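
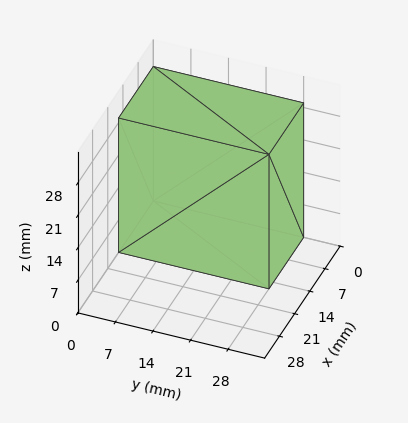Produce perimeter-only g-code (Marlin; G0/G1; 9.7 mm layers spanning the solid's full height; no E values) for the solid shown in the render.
Reading the render: the shape is a rectangular box, roughly 16 × 28 mm footprint and 29 mm tall (dimensions read to the nearest mm from the axis ticks). For the g-code, the solid's height is divided into equal slices at the stated Δz and each level perimeter traced with G1 moves after a G0 lift.

; perimeter-only toolpath
G21 ; units = mm
G90 ; absolute positioning
G28 ; home
; layer 1
G0 Z9.7
G0 X0.0 Y0.0
G1 X16.0 Y0.0
G1 X16.0 Y28.0
G1 X0.0 Y28.0
G1 X0.0 Y0.0
; layer 2
G0 Z19.3
G0 X0.0 Y0.0
G1 X16.0 Y0.0
G1 X16.0 Y28.0
G1 X0.0 Y28.0
G1 X0.0 Y0.0
; layer 3
G0 Z29.0
G0 X0.0 Y0.0
G1 X16.0 Y0.0
G1 X16.0 Y28.0
G1 X0.0 Y28.0
G1 X0.0 Y0.0
M2 ; end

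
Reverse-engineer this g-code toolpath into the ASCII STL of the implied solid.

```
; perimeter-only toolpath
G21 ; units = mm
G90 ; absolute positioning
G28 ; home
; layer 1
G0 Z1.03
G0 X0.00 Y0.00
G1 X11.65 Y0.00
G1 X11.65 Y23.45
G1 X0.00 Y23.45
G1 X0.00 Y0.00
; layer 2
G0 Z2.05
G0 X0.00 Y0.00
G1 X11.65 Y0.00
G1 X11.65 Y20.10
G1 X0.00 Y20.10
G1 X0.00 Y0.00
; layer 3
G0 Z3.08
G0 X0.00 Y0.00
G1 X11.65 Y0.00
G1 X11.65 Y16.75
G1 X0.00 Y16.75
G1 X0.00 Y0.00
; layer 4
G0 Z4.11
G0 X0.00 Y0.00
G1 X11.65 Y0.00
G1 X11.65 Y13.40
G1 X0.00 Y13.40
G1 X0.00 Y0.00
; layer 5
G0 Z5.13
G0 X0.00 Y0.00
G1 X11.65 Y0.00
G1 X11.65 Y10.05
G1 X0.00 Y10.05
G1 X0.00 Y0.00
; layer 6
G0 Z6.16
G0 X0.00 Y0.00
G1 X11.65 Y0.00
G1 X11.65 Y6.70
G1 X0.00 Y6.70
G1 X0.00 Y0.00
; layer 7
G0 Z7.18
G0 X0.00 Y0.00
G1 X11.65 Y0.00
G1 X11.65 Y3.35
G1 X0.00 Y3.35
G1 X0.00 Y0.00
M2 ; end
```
solid part
  facet normal 0.0000 0.0000 -1.0000
    outer loop
      vertex 11.65 26.80 0.00
      vertex 11.65 0.00 0.00
      vertex 0.00 0.00 0.00
    endloop
  endfacet
  facet normal 0.0000 0.0000 -1.0000
    outer loop
      vertex 0.00 26.80 0.00
      vertex 11.65 26.80 0.00
      vertex 0.00 0.00 0.00
    endloop
  endfacet
  facet normal 0.0000 -1.0000 0.0000
    outer loop
      vertex 0.00 0.00 0.00
      vertex 11.65 0.00 0.00
      vertex 11.65 0.00 8.21
    endloop
  endfacet
  facet normal 0.0000 -1.0000 0.0000
    outer loop
      vertex 0.00 0.00 0.00
      vertex 11.65 0.00 8.21
      vertex 0.00 0.00 8.21
    endloop
  endfacet
  facet normal 0.0000 0.2929 0.9561
    outer loop
      vertex 0.00 0.00 8.21
      vertex 11.65 0.00 8.21
      vertex 11.65 26.80 0.00
    endloop
  endfacet
  facet normal 0.0000 0.2929 0.9561
    outer loop
      vertex 0.00 0.00 8.21
      vertex 11.65 26.80 0.00
      vertex 0.00 26.80 0.00
    endloop
  endfacet
  facet normal -1.0000 0.0000 0.0000
    outer loop
      vertex 0.00 0.00 8.21
      vertex 0.00 26.80 0.00
      vertex 0.00 0.00 0.00
    endloop
  endfacet
  facet normal 1.0000 0.0000 0.0000
    outer loop
      vertex 11.65 0.00 0.00
      vertex 11.65 26.80 0.00
      vertex 11.65 0.00 8.21
    endloop
  endfacet
endsolid part

The G0 Z moves step by Δz≈1.03 mm. The G1 loops shrink linearly with z, so the solid tapers from its base footprint up to z≈8.21. Closing with a flat bottom cap and the tapered top and triangulating gives 8 facets — a wedge (ramp): 11.7 × 26.8 mm base, rising to 8.21 mm along the y=0 edge and sloping linearly to z=0 at y=26.8.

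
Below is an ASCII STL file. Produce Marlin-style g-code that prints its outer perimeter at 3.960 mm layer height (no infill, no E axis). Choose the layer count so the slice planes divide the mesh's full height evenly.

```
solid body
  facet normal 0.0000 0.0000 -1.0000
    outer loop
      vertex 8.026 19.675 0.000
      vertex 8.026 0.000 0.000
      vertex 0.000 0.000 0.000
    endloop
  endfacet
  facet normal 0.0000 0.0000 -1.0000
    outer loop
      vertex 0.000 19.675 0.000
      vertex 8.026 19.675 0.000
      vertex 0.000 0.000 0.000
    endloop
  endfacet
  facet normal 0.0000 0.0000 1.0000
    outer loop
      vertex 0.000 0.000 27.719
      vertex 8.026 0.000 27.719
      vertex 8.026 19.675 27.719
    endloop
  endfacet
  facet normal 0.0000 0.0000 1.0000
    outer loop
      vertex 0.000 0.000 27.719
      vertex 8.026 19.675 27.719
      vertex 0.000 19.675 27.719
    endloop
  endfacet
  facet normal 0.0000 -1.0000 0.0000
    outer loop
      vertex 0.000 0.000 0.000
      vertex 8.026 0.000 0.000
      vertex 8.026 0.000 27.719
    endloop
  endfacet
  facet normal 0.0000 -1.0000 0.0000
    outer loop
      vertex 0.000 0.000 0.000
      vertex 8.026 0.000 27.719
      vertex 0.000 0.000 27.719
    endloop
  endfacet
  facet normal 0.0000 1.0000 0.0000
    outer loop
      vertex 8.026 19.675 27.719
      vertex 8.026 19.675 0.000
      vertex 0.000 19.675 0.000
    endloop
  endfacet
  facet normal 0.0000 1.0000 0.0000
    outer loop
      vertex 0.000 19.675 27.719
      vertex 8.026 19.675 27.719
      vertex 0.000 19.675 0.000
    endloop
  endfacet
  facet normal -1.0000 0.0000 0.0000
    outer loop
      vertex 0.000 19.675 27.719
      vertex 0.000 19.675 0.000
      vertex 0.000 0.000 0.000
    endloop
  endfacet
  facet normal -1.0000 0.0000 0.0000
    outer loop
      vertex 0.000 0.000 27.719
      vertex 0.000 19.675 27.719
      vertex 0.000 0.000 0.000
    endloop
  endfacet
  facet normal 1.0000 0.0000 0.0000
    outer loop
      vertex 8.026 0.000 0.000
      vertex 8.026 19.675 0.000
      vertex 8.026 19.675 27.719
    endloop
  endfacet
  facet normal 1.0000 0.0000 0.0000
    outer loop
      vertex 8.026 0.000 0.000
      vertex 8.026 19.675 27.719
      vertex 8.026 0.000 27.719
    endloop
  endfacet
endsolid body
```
; perimeter-only toolpath
G21 ; units = mm
G90 ; absolute positioning
G28 ; home
; layer 1
G0 Z3.960
G0 X0.000 Y0.000
G1 X8.026 Y0.000
G1 X8.026 Y19.675
G1 X0.000 Y19.675
G1 X0.000 Y0.000
; layer 2
G0 Z7.920
G0 X0.000 Y0.000
G1 X8.026 Y0.000
G1 X8.026 Y19.675
G1 X0.000 Y19.675
G1 X0.000 Y0.000
; layer 3
G0 Z11.880
G0 X0.000 Y0.000
G1 X8.026 Y0.000
G1 X8.026 Y19.675
G1 X0.000 Y19.675
G1 X0.000 Y0.000
; layer 4
G0 Z15.839
G0 X0.000 Y0.000
G1 X8.026 Y0.000
G1 X8.026 Y19.675
G1 X0.000 Y19.675
G1 X0.000 Y0.000
; layer 5
G0 Z19.799
G0 X0.000 Y0.000
G1 X8.026 Y0.000
G1 X8.026 Y19.675
G1 X0.000 Y19.675
G1 X0.000 Y0.000
; layer 6
G0 Z23.759
G0 X0.000 Y0.000
G1 X8.026 Y0.000
G1 X8.026 Y19.675
G1 X0.000 Y19.675
G1 X0.000 Y0.000
; layer 7
G0 Z27.719
G0 X0.000 Y0.000
G1 X8.026 Y0.000
G1 X8.026 Y19.675
G1 X0.000 Y19.675
G1 X0.000 Y0.000
M2 ; end

The solid is a rectangular box, roughly 8.03 × 19.7 mm footprint and 27.7 mm tall. Slicing at Δz = 3.960 mm — 7 equal slices spanning the solid's height, so layer i sits at z = i·h/7 — gives 7 non-empty perimeters. Each is a 4-segment closed polygon; G0 lifts to the layer z and rapids to the start vertex, then G1 traces the edges.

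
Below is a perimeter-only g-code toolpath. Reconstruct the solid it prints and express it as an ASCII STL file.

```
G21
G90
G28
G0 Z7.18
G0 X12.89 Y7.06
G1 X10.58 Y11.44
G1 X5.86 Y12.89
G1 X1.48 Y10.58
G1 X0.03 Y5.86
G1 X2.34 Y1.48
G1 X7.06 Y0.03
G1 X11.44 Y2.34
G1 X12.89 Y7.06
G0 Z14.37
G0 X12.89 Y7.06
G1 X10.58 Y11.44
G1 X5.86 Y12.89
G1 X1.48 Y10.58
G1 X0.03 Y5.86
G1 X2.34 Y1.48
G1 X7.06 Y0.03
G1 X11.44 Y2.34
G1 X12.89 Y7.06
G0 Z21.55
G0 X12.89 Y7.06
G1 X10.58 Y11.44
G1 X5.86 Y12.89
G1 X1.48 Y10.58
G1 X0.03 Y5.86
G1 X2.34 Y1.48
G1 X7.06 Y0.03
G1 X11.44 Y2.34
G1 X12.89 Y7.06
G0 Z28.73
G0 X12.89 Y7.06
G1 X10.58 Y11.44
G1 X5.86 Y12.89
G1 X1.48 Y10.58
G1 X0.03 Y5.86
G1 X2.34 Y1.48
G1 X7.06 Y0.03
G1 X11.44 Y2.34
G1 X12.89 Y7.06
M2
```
solid part
  facet normal 0.0000 0.0000 -1.0000
    outer loop
      vertex 5.86 12.89 0.00
      vertex 10.58 11.44 0.00
      vertex 12.89 7.06 0.00
    endloop
  endfacet
  facet normal 0.0000 0.0000 -1.0000
    outer loop
      vertex 1.48 10.58 0.00
      vertex 5.86 12.89 0.00
      vertex 12.89 7.06 0.00
    endloop
  endfacet
  facet normal 0.0000 0.0000 -1.0000
    outer loop
      vertex 0.03 5.86 0.00
      vertex 1.48 10.58 0.00
      vertex 12.89 7.06 0.00
    endloop
  endfacet
  facet normal 0.0000 0.0000 -1.0000
    outer loop
      vertex 2.34 1.48 0.00
      vertex 0.03 5.86 0.00
      vertex 12.89 7.06 0.00
    endloop
  endfacet
  facet normal 0.0000 0.0000 -1.0000
    outer loop
      vertex 7.06 0.03 0.00
      vertex 2.34 1.48 0.00
      vertex 12.89 7.06 0.00
    endloop
  endfacet
  facet normal 0.0000 0.0000 -1.0000
    outer loop
      vertex 11.44 2.34 0.00
      vertex 7.06 0.03 0.00
      vertex 12.89 7.06 0.00
    endloop
  endfacet
  facet normal 0.0000 0.0000 1.0000
    outer loop
      vertex 12.89 7.06 28.73
      vertex 10.58 11.44 28.73
      vertex 5.86 12.89 28.73
    endloop
  endfacet
  facet normal 0.0000 0.0000 1.0000
    outer loop
      vertex 12.89 7.06 28.73
      vertex 5.86 12.89 28.73
      vertex 1.48 10.58 28.73
    endloop
  endfacet
  facet normal 0.0000 0.0000 1.0000
    outer loop
      vertex 12.89 7.06 28.73
      vertex 1.48 10.58 28.73
      vertex 0.03 5.86 28.73
    endloop
  endfacet
  facet normal 0.0000 0.0000 1.0000
    outer loop
      vertex 12.89 7.06 28.73
      vertex 0.03 5.86 28.73
      vertex 2.34 1.48 28.73
    endloop
  endfacet
  facet normal 0.0000 0.0000 1.0000
    outer loop
      vertex 12.89 7.06 28.73
      vertex 2.34 1.48 28.73
      vertex 7.06 0.03 28.73
    endloop
  endfacet
  facet normal 0.0000 0.0000 1.0000
    outer loop
      vertex 12.89 7.06 28.73
      vertex 7.06 0.03 28.73
      vertex 11.44 2.34 28.73
    endloop
  endfacet
  facet normal 0.8845 0.4665 0.0000
    outer loop
      vertex 12.89 7.06 0.00
      vertex 10.58 11.44 0.00
      vertex 10.58 11.44 28.73
    endloop
  endfacet
  facet normal 0.8845 0.4665 0.0000
    outer loop
      vertex 12.89 7.06 0.00
      vertex 10.58 11.44 28.73
      vertex 12.89 7.06 28.73
    endloop
  endfacet
  facet normal 0.2937 0.9559 0.0000
    outer loop
      vertex 10.58 11.44 0.00
      vertex 5.86 12.89 0.00
      vertex 5.86 12.89 28.73
    endloop
  endfacet
  facet normal 0.2937 0.9559 0.0000
    outer loop
      vertex 10.58 11.44 0.00
      vertex 5.86 12.89 28.73
      vertex 10.58 11.44 28.73
    endloop
  endfacet
  facet normal -0.4665 0.8845 0.0000
    outer loop
      vertex 5.86 12.89 0.00
      vertex 1.48 10.58 0.00
      vertex 1.48 10.58 28.73
    endloop
  endfacet
  facet normal -0.4665 0.8845 0.0000
    outer loop
      vertex 5.86 12.89 0.00
      vertex 1.48 10.58 28.73
      vertex 5.86 12.89 28.73
    endloop
  endfacet
  facet normal -0.9559 0.2937 0.0000
    outer loop
      vertex 1.48 10.58 0.00
      vertex 0.03 5.86 0.00
      vertex 0.03 5.86 28.73
    endloop
  endfacet
  facet normal -0.9559 0.2937 0.0000
    outer loop
      vertex 1.48 10.58 0.00
      vertex 0.03 5.86 28.73
      vertex 1.48 10.58 28.73
    endloop
  endfacet
  facet normal -0.8845 -0.4665 0.0000
    outer loop
      vertex 0.03 5.86 0.00
      vertex 2.34 1.48 0.00
      vertex 2.34 1.48 28.73
    endloop
  endfacet
  facet normal -0.8845 -0.4665 0.0000
    outer loop
      vertex 0.03 5.86 0.00
      vertex 2.34 1.48 28.73
      vertex 0.03 5.86 28.73
    endloop
  endfacet
  facet normal -0.2937 -0.9559 0.0000
    outer loop
      vertex 2.34 1.48 0.00
      vertex 7.06 0.03 0.00
      vertex 7.06 0.03 28.73
    endloop
  endfacet
  facet normal -0.2937 -0.9559 0.0000
    outer loop
      vertex 2.34 1.48 0.00
      vertex 7.06 0.03 28.73
      vertex 2.34 1.48 28.73
    endloop
  endfacet
  facet normal 0.4665 -0.8845 0.0000
    outer loop
      vertex 7.06 0.03 0.00
      vertex 11.44 2.34 0.00
      vertex 11.44 2.34 28.73
    endloop
  endfacet
  facet normal 0.4665 -0.8845 0.0000
    outer loop
      vertex 7.06 0.03 0.00
      vertex 11.44 2.34 28.73
      vertex 7.06 0.03 28.73
    endloop
  endfacet
  facet normal 0.9559 -0.2937 0.0000
    outer loop
      vertex 11.44 2.34 0.00
      vertex 12.89 7.06 0.00
      vertex 12.89 7.06 28.73
    endloop
  endfacet
  facet normal 0.9559 -0.2937 0.0000
    outer loop
      vertex 11.44 2.34 0.00
      vertex 12.89 7.06 28.73
      vertex 11.44 2.34 28.73
    endloop
  endfacet
endsolid part

The G0 Z moves step by Δz≈7.18 mm. Every layer's G1 loop is the same polygon, so the solid is a straight extrusion of it from z=0 to z≈28.7. Closing with flat bottom and top caps and triangulating gives 28 facets — a regular 8-sided prism (a cylinder approximated with 8 flat sides), circumscribed radius ≈ 6.46 mm, height ≈ 28.7 mm.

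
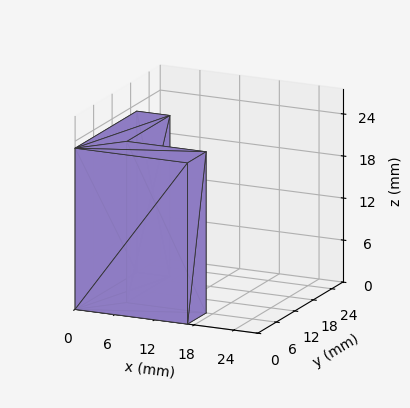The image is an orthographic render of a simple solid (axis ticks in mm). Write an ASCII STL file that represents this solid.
Reading the render: the shape is an L-shaped prism: outer 17 × 20 mm, arm thicknesses ≈ 6 mm (horizontal) and 5 mm (vertical), extruded 23 mm in z (dimensions read to the nearest mm from the axis ticks). For the STL, each face is triangulated and given an outward normal.

solid part
  facet normal 0.0000 0.0000 -1.0000
    outer loop
      vertex 17.000 6.000 0.000
      vertex 17.000 0.000 0.000
      vertex 0.000 0.000 0.000
    endloop
  endfacet
  facet normal 0.0000 0.0000 -1.0000
    outer loop
      vertex 5.000 6.000 0.000
      vertex 17.000 6.000 0.000
      vertex 0.000 0.000 0.000
    endloop
  endfacet
  facet normal 0.0000 0.0000 -1.0000
    outer loop
      vertex 5.000 20.000 0.000
      vertex 5.000 6.000 0.000
      vertex 0.000 0.000 0.000
    endloop
  endfacet
  facet normal 0.0000 0.0000 -1.0000
    outer loop
      vertex 0.000 20.000 0.000
      vertex 5.000 20.000 0.000
      vertex 0.000 0.000 0.000
    endloop
  endfacet
  facet normal 0.0000 0.0000 1.0000
    outer loop
      vertex 0.000 0.000 23.000
      vertex 17.000 0.000 23.000
      vertex 17.000 6.000 23.000
    endloop
  endfacet
  facet normal 0.0000 0.0000 1.0000
    outer loop
      vertex 0.000 0.000 23.000
      vertex 17.000 6.000 23.000
      vertex 5.000 6.000 23.000
    endloop
  endfacet
  facet normal 0.0000 0.0000 1.0000
    outer loop
      vertex 0.000 0.000 23.000
      vertex 5.000 6.000 23.000
      vertex 5.000 20.000 23.000
    endloop
  endfacet
  facet normal 0.0000 0.0000 1.0000
    outer loop
      vertex 0.000 0.000 23.000
      vertex 5.000 20.000 23.000
      vertex 0.000 20.000 23.000
    endloop
  endfacet
  facet normal 0.0000 -1.0000 0.0000
    outer loop
      vertex 0.000 0.000 0.000
      vertex 17.000 0.000 0.000
      vertex 17.000 0.000 23.000
    endloop
  endfacet
  facet normal 0.0000 -1.0000 0.0000
    outer loop
      vertex 0.000 0.000 0.000
      vertex 17.000 0.000 23.000
      vertex 0.000 0.000 23.000
    endloop
  endfacet
  facet normal 1.0000 0.0000 0.0000
    outer loop
      vertex 17.000 0.000 0.000
      vertex 17.000 6.000 0.000
      vertex 17.000 6.000 23.000
    endloop
  endfacet
  facet normal 1.0000 0.0000 0.0000
    outer loop
      vertex 17.000 0.000 0.000
      vertex 17.000 6.000 23.000
      vertex 17.000 0.000 23.000
    endloop
  endfacet
  facet normal 0.0000 1.0000 0.0000
    outer loop
      vertex 17.000 6.000 0.000
      vertex 5.000 6.000 0.000
      vertex 5.000 6.000 23.000
    endloop
  endfacet
  facet normal 0.0000 1.0000 0.0000
    outer loop
      vertex 17.000 6.000 0.000
      vertex 5.000 6.000 23.000
      vertex 17.000 6.000 23.000
    endloop
  endfacet
  facet normal 1.0000 0.0000 0.0000
    outer loop
      vertex 5.000 6.000 0.000
      vertex 5.000 20.000 0.000
      vertex 5.000 20.000 23.000
    endloop
  endfacet
  facet normal 1.0000 0.0000 0.0000
    outer loop
      vertex 5.000 6.000 0.000
      vertex 5.000 20.000 23.000
      vertex 5.000 6.000 23.000
    endloop
  endfacet
  facet normal 0.0000 1.0000 0.0000
    outer loop
      vertex 5.000 20.000 0.000
      vertex 0.000 20.000 0.000
      vertex 0.000 20.000 23.000
    endloop
  endfacet
  facet normal 0.0000 1.0000 0.0000
    outer loop
      vertex 5.000 20.000 0.000
      vertex 0.000 20.000 23.000
      vertex 5.000 20.000 23.000
    endloop
  endfacet
  facet normal -1.0000 0.0000 0.0000
    outer loop
      vertex 0.000 20.000 0.000
      vertex 0.000 0.000 0.000
      vertex 0.000 0.000 23.000
    endloop
  endfacet
  facet normal -1.0000 0.0000 0.0000
    outer loop
      vertex 0.000 20.000 0.000
      vertex 0.000 0.000 23.000
      vertex 0.000 20.000 23.000
    endloop
  endfacet
endsolid part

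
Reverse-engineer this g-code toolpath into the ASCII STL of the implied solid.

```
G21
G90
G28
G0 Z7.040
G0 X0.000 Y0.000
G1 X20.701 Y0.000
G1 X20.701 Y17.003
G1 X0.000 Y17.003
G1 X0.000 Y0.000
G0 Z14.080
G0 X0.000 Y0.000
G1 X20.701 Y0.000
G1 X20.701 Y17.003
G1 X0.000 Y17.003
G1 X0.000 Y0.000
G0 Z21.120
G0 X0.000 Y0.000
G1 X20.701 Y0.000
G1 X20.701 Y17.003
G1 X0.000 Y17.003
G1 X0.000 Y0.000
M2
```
solid part
  facet normal 0.0000 0.0000 -1.0000
    outer loop
      vertex 20.701 17.003 0.000
      vertex 20.701 0.000 0.000
      vertex 0.000 0.000 0.000
    endloop
  endfacet
  facet normal 0.0000 0.0000 -1.0000
    outer loop
      vertex 0.000 17.003 0.000
      vertex 20.701 17.003 0.000
      vertex 0.000 0.000 0.000
    endloop
  endfacet
  facet normal 0.0000 0.0000 1.0000
    outer loop
      vertex 0.000 0.000 21.120
      vertex 20.701 0.000 21.120
      vertex 20.701 17.003 21.120
    endloop
  endfacet
  facet normal 0.0000 0.0000 1.0000
    outer loop
      vertex 0.000 0.000 21.120
      vertex 20.701 17.003 21.120
      vertex 0.000 17.003 21.120
    endloop
  endfacet
  facet normal 0.0000 -1.0000 0.0000
    outer loop
      vertex 0.000 0.000 0.000
      vertex 20.701 0.000 0.000
      vertex 20.701 0.000 21.120
    endloop
  endfacet
  facet normal 0.0000 -1.0000 0.0000
    outer loop
      vertex 0.000 0.000 0.000
      vertex 20.701 0.000 21.120
      vertex 0.000 0.000 21.120
    endloop
  endfacet
  facet normal 0.0000 1.0000 0.0000
    outer loop
      vertex 20.701 17.003 21.120
      vertex 20.701 17.003 0.000
      vertex 0.000 17.003 0.000
    endloop
  endfacet
  facet normal 0.0000 1.0000 0.0000
    outer loop
      vertex 0.000 17.003 21.120
      vertex 20.701 17.003 21.120
      vertex 0.000 17.003 0.000
    endloop
  endfacet
  facet normal -1.0000 0.0000 0.0000
    outer loop
      vertex 0.000 17.003 21.120
      vertex 0.000 17.003 0.000
      vertex 0.000 0.000 0.000
    endloop
  endfacet
  facet normal -1.0000 0.0000 0.0000
    outer loop
      vertex 0.000 0.000 21.120
      vertex 0.000 17.003 21.120
      vertex 0.000 0.000 0.000
    endloop
  endfacet
  facet normal 1.0000 0.0000 0.0000
    outer loop
      vertex 20.701 0.000 0.000
      vertex 20.701 17.003 0.000
      vertex 20.701 17.003 21.120
    endloop
  endfacet
  facet normal 1.0000 0.0000 0.0000
    outer loop
      vertex 20.701 0.000 0.000
      vertex 20.701 17.003 21.120
      vertex 20.701 0.000 21.120
    endloop
  endfacet
endsolid part

The G0 Z moves step by Δz≈7.040 mm. Every layer's G1 loop is the same polygon, so the solid is a straight extrusion of it from z=0 to z≈21.1. Closing with flat bottom and top caps and triangulating gives 12 facets — a rectangular box, roughly 20.7 × 17 mm footprint and 21.1 mm tall.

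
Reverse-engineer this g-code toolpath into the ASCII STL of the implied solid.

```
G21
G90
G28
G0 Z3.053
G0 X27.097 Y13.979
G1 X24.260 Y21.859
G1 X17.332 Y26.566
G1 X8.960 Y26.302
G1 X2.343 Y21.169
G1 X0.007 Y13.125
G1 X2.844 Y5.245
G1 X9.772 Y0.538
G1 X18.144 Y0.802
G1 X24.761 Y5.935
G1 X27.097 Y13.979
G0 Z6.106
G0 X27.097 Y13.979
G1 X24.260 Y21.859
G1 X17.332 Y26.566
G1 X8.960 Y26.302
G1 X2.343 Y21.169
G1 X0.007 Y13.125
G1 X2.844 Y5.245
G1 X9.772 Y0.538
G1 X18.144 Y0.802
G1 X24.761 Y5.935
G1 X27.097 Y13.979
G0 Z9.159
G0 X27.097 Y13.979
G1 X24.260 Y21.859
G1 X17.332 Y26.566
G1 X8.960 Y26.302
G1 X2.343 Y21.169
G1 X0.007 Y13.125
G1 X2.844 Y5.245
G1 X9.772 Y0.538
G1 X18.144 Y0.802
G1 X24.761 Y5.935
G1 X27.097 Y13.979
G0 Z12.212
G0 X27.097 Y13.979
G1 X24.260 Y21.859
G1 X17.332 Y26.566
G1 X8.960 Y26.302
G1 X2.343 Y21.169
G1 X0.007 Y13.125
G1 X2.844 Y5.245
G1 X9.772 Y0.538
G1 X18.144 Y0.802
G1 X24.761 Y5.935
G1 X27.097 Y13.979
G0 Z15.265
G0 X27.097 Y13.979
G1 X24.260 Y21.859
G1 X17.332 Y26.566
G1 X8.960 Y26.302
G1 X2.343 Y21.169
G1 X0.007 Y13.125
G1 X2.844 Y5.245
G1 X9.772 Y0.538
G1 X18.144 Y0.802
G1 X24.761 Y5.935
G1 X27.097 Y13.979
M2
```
solid part
  facet normal 0.0000 0.0000 -1.0000
    outer loop
      vertex 17.332 26.566 0.000
      vertex 24.260 21.859 0.000
      vertex 27.097 13.979 0.000
    endloop
  endfacet
  facet normal 0.0000 0.0000 -1.0000
    outer loop
      vertex 8.960 26.302 0.000
      vertex 17.332 26.566 0.000
      vertex 27.097 13.979 0.000
    endloop
  endfacet
  facet normal 0.0000 0.0000 -1.0000
    outer loop
      vertex 2.343 21.169 0.000
      vertex 8.960 26.302 0.000
      vertex 27.097 13.979 0.000
    endloop
  endfacet
  facet normal 0.0000 0.0000 -1.0000
    outer loop
      vertex 0.007 13.125 0.000
      vertex 2.343 21.169 0.000
      vertex 27.097 13.979 0.000
    endloop
  endfacet
  facet normal 0.0000 0.0000 -1.0000
    outer loop
      vertex 2.844 5.245 0.000
      vertex 0.007 13.125 0.000
      vertex 27.097 13.979 0.000
    endloop
  endfacet
  facet normal 0.0000 0.0000 -1.0000
    outer loop
      vertex 9.772 0.538 0.000
      vertex 2.844 5.245 0.000
      vertex 27.097 13.979 0.000
    endloop
  endfacet
  facet normal 0.0000 0.0000 -1.0000
    outer loop
      vertex 18.144 0.802 0.000
      vertex 9.772 0.538 0.000
      vertex 27.097 13.979 0.000
    endloop
  endfacet
  facet normal 0.0000 0.0000 -1.0000
    outer loop
      vertex 24.761 5.935 0.000
      vertex 18.144 0.802 0.000
      vertex 27.097 13.979 0.000
    endloop
  endfacet
  facet normal 0.0000 0.0000 1.0000
    outer loop
      vertex 27.097 13.979 15.265
      vertex 24.260 21.859 15.265
      vertex 17.332 26.566 15.265
    endloop
  endfacet
  facet normal 0.0000 0.0000 1.0000
    outer loop
      vertex 27.097 13.979 15.265
      vertex 17.332 26.566 15.265
      vertex 8.960 26.302 15.265
    endloop
  endfacet
  facet normal 0.0000 0.0000 1.0000
    outer loop
      vertex 27.097 13.979 15.265
      vertex 8.960 26.302 15.265
      vertex 2.343 21.169 15.265
    endloop
  endfacet
  facet normal 0.0000 0.0000 1.0000
    outer loop
      vertex 27.097 13.979 15.265
      vertex 2.343 21.169 15.265
      vertex 0.007 13.125 15.265
    endloop
  endfacet
  facet normal 0.0000 0.0000 1.0000
    outer loop
      vertex 27.097 13.979 15.265
      vertex 0.007 13.125 15.265
      vertex 2.844 5.245 15.265
    endloop
  endfacet
  facet normal 0.0000 0.0000 1.0000
    outer loop
      vertex 27.097 13.979 15.265
      vertex 2.844 5.245 15.265
      vertex 9.772 0.538 15.265
    endloop
  endfacet
  facet normal 0.0000 0.0000 1.0000
    outer loop
      vertex 27.097 13.979 15.265
      vertex 9.772 0.538 15.265
      vertex 18.144 0.802 15.265
    endloop
  endfacet
  facet normal 0.0000 0.0000 1.0000
    outer loop
      vertex 27.097 13.979 15.265
      vertex 18.144 0.802 15.265
      vertex 24.761 5.935 15.265
    endloop
  endfacet
  facet normal 0.9409 0.3387 0.0000
    outer loop
      vertex 27.097 13.979 0.000
      vertex 24.260 21.859 0.000
      vertex 24.260 21.859 15.265
    endloop
  endfacet
  facet normal 0.9409 0.3387 0.0000
    outer loop
      vertex 27.097 13.979 0.000
      vertex 24.260 21.859 15.265
      vertex 27.097 13.979 15.265
    endloop
  endfacet
  facet normal 0.5620 0.8272 0.0000
    outer loop
      vertex 24.260 21.859 0.000
      vertex 17.332 26.566 0.000
      vertex 17.332 26.566 15.265
    endloop
  endfacet
  facet normal 0.5620 0.8272 0.0000
    outer loop
      vertex 24.260 21.859 0.000
      vertex 17.332 26.566 15.265
      vertex 24.260 21.859 15.265
    endloop
  endfacet
  facet normal -0.0315 0.9995 0.0000
    outer loop
      vertex 17.332 26.566 0.000
      vertex 8.960 26.302 0.000
      vertex 8.960 26.302 15.265
    endloop
  endfacet
  facet normal -0.0315 0.9995 0.0000
    outer loop
      vertex 17.332 26.566 0.000
      vertex 8.960 26.302 15.265
      vertex 17.332 26.566 15.265
    endloop
  endfacet
  facet normal -0.6129 0.7901 0.0000
    outer loop
      vertex 8.960 26.302 0.000
      vertex 2.343 21.169 0.000
      vertex 2.343 21.169 15.265
    endloop
  endfacet
  facet normal -0.6129 0.7901 0.0000
    outer loop
      vertex 8.960 26.302 0.000
      vertex 2.343 21.169 15.265
      vertex 8.960 26.302 15.265
    endloop
  endfacet
  facet normal -0.9603 0.2789 0.0000
    outer loop
      vertex 2.343 21.169 0.000
      vertex 0.007 13.125 0.000
      vertex 0.007 13.125 15.265
    endloop
  endfacet
  facet normal -0.9603 0.2789 0.0000
    outer loop
      vertex 2.343 21.169 0.000
      vertex 0.007 13.125 15.265
      vertex 2.343 21.169 15.265
    endloop
  endfacet
  facet normal -0.9409 -0.3387 0.0000
    outer loop
      vertex 0.007 13.125 0.000
      vertex 2.844 5.245 0.000
      vertex 2.844 5.245 15.265
    endloop
  endfacet
  facet normal -0.9409 -0.3387 0.0000
    outer loop
      vertex 0.007 13.125 0.000
      vertex 2.844 5.245 15.265
      vertex 0.007 13.125 15.265
    endloop
  endfacet
  facet normal -0.5620 -0.8272 0.0000
    outer loop
      vertex 2.844 5.245 0.000
      vertex 9.772 0.538 0.000
      vertex 9.772 0.538 15.265
    endloop
  endfacet
  facet normal -0.5620 -0.8272 0.0000
    outer loop
      vertex 2.844 5.245 0.000
      vertex 9.772 0.538 15.265
      vertex 2.844 5.245 15.265
    endloop
  endfacet
  facet normal 0.0315 -0.9995 0.0000
    outer loop
      vertex 9.772 0.538 0.000
      vertex 18.144 0.802 0.000
      vertex 18.144 0.802 15.265
    endloop
  endfacet
  facet normal 0.0315 -0.9995 0.0000
    outer loop
      vertex 9.772 0.538 0.000
      vertex 18.144 0.802 15.265
      vertex 9.772 0.538 15.265
    endloop
  endfacet
  facet normal 0.6129 -0.7901 0.0000
    outer loop
      vertex 18.144 0.802 0.000
      vertex 24.761 5.935 0.000
      vertex 24.761 5.935 15.265
    endloop
  endfacet
  facet normal 0.6129 -0.7901 0.0000
    outer loop
      vertex 18.144 0.802 0.000
      vertex 24.761 5.935 15.265
      vertex 18.144 0.802 15.265
    endloop
  endfacet
  facet normal 0.9603 -0.2789 0.0000
    outer loop
      vertex 24.761 5.935 0.000
      vertex 27.097 13.979 0.000
      vertex 27.097 13.979 15.265
    endloop
  endfacet
  facet normal 0.9603 -0.2789 0.0000
    outer loop
      vertex 24.761 5.935 0.000
      vertex 27.097 13.979 15.265
      vertex 24.761 5.935 15.265
    endloop
  endfacet
endsolid part

The G0 Z moves step by Δz≈3.053 mm. Every layer's G1 loop is the same polygon, so the solid is a straight extrusion of it from z=0 to z≈15.3. Closing with flat bottom and top caps and triangulating gives 36 facets — a regular 10-sided prism (a cylinder approximated with 10 flat sides), circumscribed radius ≈ 13.6 mm, height ≈ 15.3 mm.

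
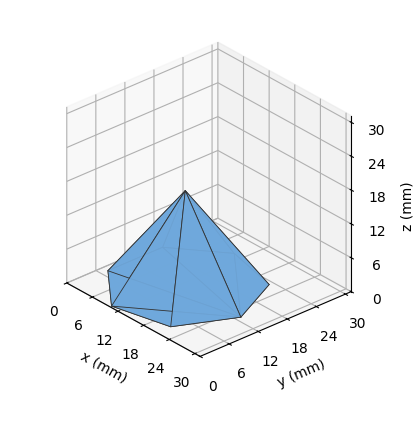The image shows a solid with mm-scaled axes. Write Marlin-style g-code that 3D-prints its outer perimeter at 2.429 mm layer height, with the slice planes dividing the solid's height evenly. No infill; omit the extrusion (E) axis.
Reading the render: the shape is a regular 7-sided pyramid, base circumscribed radius ≈ 13 mm, apex at z ≈ 17 mm (dimensions read to the nearest mm from the axis ticks). For the g-code, the solid's height is divided into equal slices at the stated Δz and each level perimeter traced with G1 moves after a G0 lift.

; perimeter-only toolpath
G21 ; units = mm
G90 ; absolute positioning
G28 ; home
; layer 1
G0 Z2.429
G0 X24.143 Y13.000
G1 X19.947 Y21.712
G1 X10.520 Y23.863
G1 X2.960 Y17.834
G1 X2.960 Y8.166
G1 X10.520 Y2.137
G1 X19.947 Y4.288
G1 X24.143 Y13.000
; layer 2
G0 Z4.857
G0 X22.286 Y13.000
G1 X18.789 Y20.260
G1 X10.934 Y22.053
G1 X4.634 Y17.029
G1 X4.634 Y8.971
G1 X10.934 Y3.947
G1 X18.789 Y5.740
G1 X22.286 Y13.000
; layer 3
G0 Z7.286
G0 X20.429 Y13.000
G1 X17.631 Y18.808
G1 X11.347 Y20.242
G1 X6.307 Y16.223
G1 X6.307 Y9.777
G1 X11.347 Y5.758
G1 X17.631 Y7.192
G1 X20.429 Y13.000
; layer 4
G0 Z9.714
G0 X18.571 Y13.000
G1 X16.474 Y17.356
G1 X11.760 Y18.432
G1 X7.980 Y15.417
G1 X7.980 Y10.583
G1 X11.760 Y7.568
G1 X16.474 Y8.644
G1 X18.571 Y13.000
; layer 5
G0 Z12.143
G0 X16.714 Y13.000
G1 X15.316 Y15.904
G1 X12.173 Y16.621
G1 X9.653 Y14.611
G1 X9.653 Y11.389
G1 X12.173 Y9.379
G1 X15.316 Y10.096
G1 X16.714 Y13.000
; layer 6
G0 Z14.571
G0 X14.857 Y13.000
G1 X14.158 Y14.452
G1 X12.587 Y14.811
G1 X11.327 Y13.806
G1 X11.327 Y12.194
G1 X12.587 Y11.189
G1 X14.158 Y11.548
G1 X14.857 Y13.000
M2 ; end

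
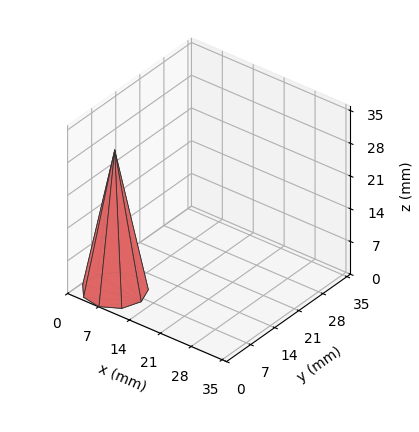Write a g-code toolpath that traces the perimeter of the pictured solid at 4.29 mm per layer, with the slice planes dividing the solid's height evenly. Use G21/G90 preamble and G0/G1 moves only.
Reading the render: the shape is a regular 9-sided pyramid, base circumscribed radius ≈ 6 mm, apex at z ≈ 30 mm (dimensions read to the nearest mm from the axis ticks). For the g-code, the solid's height is divided into equal slices at the stated Δz and each level perimeter traced with G1 moves after a G0 lift.

; perimeter-only toolpath
G21 ; units = mm
G90 ; absolute positioning
G28 ; home
; layer 1
G0 Z4.29
G0 X11.14 Y6.00
G1 X9.94 Y9.31
G1 X6.89 Y11.07
G1 X3.43 Y10.46
G1 X1.17 Y7.76
G1 X1.17 Y4.24
G1 X3.43 Y1.54
G1 X6.89 Y0.93
G1 X9.94 Y2.69
G1 X11.14 Y6.00
; layer 2
G0 Z8.57
G0 X10.29 Y6.00
G1 X9.29 Y8.76
G1 X6.74 Y10.22
G1 X3.86 Y9.71
G1 X1.97 Y7.46
G1 X1.97 Y4.54
G1 X3.86 Y2.29
G1 X6.74 Y1.78
G1 X9.29 Y3.24
G1 X10.29 Y6.00
; layer 3
G0 Z12.86
G0 X9.43 Y6.00
G1 X8.63 Y8.21
G1 X6.59 Y9.38
G1 X4.29 Y8.97
G1 X2.78 Y7.17
G1 X2.78 Y4.83
G1 X4.29 Y3.03
G1 X6.59 Y2.62
G1 X8.63 Y3.79
G1 X9.43 Y6.00
; layer 4
G0 Z17.14
G0 X8.57 Y6.00
G1 X7.97 Y7.65
G1 X6.45 Y8.53
G1 X4.71 Y8.23
G1 X3.58 Y6.88
G1 X3.58 Y5.12
G1 X4.71 Y3.77
G1 X6.45 Y3.47
G1 X7.97 Y4.35
G1 X8.57 Y6.00
; layer 5
G0 Z21.43
G0 X7.71 Y6.00
G1 X7.31 Y7.10
G1 X6.30 Y7.69
G1 X5.14 Y7.49
G1 X4.39 Y6.59
G1 X4.39 Y5.41
G1 X5.14 Y4.51
G1 X6.30 Y4.31
G1 X7.31 Y4.90
G1 X7.71 Y6.00
; layer 6
G0 Z25.71
G0 X6.86 Y6.00
G1 X6.66 Y6.55
G1 X6.15 Y6.84
G1 X5.57 Y6.74
G1 X5.19 Y6.29
G1 X5.19 Y5.71
G1 X5.57 Y5.26
G1 X6.15 Y5.16
G1 X6.66 Y5.45
G1 X6.86 Y6.00
M2 ; end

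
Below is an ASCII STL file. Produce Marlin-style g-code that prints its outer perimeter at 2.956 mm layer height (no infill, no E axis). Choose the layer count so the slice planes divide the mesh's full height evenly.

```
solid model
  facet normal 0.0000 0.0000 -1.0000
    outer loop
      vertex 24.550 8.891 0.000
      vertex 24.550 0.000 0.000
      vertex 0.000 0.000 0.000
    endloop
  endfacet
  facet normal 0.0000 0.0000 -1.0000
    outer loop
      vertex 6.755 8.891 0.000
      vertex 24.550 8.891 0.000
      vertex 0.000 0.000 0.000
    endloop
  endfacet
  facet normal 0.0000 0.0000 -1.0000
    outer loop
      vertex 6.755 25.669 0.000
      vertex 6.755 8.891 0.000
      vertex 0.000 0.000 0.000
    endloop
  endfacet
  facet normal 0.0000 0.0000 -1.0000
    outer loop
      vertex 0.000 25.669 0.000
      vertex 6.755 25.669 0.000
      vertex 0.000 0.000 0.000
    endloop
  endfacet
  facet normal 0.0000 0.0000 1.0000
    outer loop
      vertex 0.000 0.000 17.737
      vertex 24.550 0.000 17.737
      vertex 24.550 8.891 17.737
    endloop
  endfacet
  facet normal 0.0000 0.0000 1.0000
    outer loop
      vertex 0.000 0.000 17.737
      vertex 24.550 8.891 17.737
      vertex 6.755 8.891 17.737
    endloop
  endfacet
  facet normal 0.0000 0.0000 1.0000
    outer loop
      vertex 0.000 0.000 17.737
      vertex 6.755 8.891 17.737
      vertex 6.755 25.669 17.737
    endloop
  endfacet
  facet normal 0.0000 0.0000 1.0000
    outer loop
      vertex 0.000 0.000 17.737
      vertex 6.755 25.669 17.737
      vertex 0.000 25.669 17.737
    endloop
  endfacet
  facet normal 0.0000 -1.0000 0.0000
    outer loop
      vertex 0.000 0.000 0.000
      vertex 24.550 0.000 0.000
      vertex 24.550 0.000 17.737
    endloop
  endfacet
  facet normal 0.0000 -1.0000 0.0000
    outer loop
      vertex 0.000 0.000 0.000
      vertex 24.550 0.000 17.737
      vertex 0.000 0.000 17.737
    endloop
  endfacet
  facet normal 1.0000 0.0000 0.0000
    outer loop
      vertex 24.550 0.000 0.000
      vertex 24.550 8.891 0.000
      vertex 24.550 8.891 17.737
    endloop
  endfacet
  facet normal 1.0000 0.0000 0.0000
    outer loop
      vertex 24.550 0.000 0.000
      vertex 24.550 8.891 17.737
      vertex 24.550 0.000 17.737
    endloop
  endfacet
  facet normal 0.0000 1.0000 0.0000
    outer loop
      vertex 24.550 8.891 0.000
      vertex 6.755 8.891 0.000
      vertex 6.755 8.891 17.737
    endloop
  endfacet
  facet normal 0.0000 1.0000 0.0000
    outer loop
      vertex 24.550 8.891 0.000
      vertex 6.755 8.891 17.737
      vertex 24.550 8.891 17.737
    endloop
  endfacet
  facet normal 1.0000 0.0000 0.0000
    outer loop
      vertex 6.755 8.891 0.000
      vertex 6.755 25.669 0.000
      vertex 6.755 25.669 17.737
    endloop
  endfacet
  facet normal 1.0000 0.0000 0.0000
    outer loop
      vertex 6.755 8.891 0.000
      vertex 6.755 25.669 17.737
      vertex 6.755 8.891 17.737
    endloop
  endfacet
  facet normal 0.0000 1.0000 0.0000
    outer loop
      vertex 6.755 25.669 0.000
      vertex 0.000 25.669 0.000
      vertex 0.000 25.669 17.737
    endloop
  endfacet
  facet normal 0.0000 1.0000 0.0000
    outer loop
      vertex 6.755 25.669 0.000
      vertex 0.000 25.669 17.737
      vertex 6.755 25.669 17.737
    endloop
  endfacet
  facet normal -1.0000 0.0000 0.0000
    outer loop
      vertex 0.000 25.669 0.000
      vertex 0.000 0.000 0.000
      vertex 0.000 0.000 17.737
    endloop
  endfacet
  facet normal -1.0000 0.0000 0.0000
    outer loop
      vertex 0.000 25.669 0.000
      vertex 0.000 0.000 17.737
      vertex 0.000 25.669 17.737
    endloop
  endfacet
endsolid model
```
; perimeter-only toolpath
G21 ; units = mm
G90 ; absolute positioning
G28 ; home
; layer 1
G0 Z2.956
G0 X0.000 Y0.000
G1 X24.550 Y0.000
G1 X24.550 Y8.891
G1 X6.755 Y8.891
G1 X6.755 Y25.669
G1 X0.000 Y25.669
G1 X0.000 Y0.000
; layer 2
G0 Z5.912
G0 X0.000 Y0.000
G1 X24.550 Y0.000
G1 X24.550 Y8.891
G1 X6.755 Y8.891
G1 X6.755 Y25.669
G1 X0.000 Y25.669
G1 X0.000 Y0.000
; layer 3
G0 Z8.868
G0 X0.000 Y0.000
G1 X24.550 Y0.000
G1 X24.550 Y8.891
G1 X6.755 Y8.891
G1 X6.755 Y25.669
G1 X0.000 Y25.669
G1 X0.000 Y0.000
; layer 4
G0 Z11.825
G0 X0.000 Y0.000
G1 X24.550 Y0.000
G1 X24.550 Y8.891
G1 X6.755 Y8.891
G1 X6.755 Y25.669
G1 X0.000 Y25.669
G1 X0.000 Y0.000
; layer 5
G0 Z14.781
G0 X0.000 Y0.000
G1 X24.550 Y0.000
G1 X24.550 Y8.891
G1 X6.755 Y8.891
G1 X6.755 Y25.669
G1 X0.000 Y25.669
G1 X0.000 Y0.000
; layer 6
G0 Z17.737
G0 X0.000 Y0.000
G1 X24.550 Y0.000
G1 X24.550 Y8.891
G1 X6.755 Y8.891
G1 X6.755 Y25.669
G1 X0.000 Y25.669
G1 X0.000 Y0.000
M2 ; end

The solid is an L-shaped prism: outer 24.6 × 25.7 mm, arm thicknesses ≈ 8.89 mm (horizontal) and 6.75 mm (vertical), extruded 17.7 mm in z. Slicing at Δz = 2.956 mm — 6 equal slices spanning the solid's height, so layer i sits at z = i·h/6 — gives 6 non-empty perimeters. Each is a 6-segment closed polygon; G0 lifts to the layer z and rapids to the start vertex, then G1 traces the edges.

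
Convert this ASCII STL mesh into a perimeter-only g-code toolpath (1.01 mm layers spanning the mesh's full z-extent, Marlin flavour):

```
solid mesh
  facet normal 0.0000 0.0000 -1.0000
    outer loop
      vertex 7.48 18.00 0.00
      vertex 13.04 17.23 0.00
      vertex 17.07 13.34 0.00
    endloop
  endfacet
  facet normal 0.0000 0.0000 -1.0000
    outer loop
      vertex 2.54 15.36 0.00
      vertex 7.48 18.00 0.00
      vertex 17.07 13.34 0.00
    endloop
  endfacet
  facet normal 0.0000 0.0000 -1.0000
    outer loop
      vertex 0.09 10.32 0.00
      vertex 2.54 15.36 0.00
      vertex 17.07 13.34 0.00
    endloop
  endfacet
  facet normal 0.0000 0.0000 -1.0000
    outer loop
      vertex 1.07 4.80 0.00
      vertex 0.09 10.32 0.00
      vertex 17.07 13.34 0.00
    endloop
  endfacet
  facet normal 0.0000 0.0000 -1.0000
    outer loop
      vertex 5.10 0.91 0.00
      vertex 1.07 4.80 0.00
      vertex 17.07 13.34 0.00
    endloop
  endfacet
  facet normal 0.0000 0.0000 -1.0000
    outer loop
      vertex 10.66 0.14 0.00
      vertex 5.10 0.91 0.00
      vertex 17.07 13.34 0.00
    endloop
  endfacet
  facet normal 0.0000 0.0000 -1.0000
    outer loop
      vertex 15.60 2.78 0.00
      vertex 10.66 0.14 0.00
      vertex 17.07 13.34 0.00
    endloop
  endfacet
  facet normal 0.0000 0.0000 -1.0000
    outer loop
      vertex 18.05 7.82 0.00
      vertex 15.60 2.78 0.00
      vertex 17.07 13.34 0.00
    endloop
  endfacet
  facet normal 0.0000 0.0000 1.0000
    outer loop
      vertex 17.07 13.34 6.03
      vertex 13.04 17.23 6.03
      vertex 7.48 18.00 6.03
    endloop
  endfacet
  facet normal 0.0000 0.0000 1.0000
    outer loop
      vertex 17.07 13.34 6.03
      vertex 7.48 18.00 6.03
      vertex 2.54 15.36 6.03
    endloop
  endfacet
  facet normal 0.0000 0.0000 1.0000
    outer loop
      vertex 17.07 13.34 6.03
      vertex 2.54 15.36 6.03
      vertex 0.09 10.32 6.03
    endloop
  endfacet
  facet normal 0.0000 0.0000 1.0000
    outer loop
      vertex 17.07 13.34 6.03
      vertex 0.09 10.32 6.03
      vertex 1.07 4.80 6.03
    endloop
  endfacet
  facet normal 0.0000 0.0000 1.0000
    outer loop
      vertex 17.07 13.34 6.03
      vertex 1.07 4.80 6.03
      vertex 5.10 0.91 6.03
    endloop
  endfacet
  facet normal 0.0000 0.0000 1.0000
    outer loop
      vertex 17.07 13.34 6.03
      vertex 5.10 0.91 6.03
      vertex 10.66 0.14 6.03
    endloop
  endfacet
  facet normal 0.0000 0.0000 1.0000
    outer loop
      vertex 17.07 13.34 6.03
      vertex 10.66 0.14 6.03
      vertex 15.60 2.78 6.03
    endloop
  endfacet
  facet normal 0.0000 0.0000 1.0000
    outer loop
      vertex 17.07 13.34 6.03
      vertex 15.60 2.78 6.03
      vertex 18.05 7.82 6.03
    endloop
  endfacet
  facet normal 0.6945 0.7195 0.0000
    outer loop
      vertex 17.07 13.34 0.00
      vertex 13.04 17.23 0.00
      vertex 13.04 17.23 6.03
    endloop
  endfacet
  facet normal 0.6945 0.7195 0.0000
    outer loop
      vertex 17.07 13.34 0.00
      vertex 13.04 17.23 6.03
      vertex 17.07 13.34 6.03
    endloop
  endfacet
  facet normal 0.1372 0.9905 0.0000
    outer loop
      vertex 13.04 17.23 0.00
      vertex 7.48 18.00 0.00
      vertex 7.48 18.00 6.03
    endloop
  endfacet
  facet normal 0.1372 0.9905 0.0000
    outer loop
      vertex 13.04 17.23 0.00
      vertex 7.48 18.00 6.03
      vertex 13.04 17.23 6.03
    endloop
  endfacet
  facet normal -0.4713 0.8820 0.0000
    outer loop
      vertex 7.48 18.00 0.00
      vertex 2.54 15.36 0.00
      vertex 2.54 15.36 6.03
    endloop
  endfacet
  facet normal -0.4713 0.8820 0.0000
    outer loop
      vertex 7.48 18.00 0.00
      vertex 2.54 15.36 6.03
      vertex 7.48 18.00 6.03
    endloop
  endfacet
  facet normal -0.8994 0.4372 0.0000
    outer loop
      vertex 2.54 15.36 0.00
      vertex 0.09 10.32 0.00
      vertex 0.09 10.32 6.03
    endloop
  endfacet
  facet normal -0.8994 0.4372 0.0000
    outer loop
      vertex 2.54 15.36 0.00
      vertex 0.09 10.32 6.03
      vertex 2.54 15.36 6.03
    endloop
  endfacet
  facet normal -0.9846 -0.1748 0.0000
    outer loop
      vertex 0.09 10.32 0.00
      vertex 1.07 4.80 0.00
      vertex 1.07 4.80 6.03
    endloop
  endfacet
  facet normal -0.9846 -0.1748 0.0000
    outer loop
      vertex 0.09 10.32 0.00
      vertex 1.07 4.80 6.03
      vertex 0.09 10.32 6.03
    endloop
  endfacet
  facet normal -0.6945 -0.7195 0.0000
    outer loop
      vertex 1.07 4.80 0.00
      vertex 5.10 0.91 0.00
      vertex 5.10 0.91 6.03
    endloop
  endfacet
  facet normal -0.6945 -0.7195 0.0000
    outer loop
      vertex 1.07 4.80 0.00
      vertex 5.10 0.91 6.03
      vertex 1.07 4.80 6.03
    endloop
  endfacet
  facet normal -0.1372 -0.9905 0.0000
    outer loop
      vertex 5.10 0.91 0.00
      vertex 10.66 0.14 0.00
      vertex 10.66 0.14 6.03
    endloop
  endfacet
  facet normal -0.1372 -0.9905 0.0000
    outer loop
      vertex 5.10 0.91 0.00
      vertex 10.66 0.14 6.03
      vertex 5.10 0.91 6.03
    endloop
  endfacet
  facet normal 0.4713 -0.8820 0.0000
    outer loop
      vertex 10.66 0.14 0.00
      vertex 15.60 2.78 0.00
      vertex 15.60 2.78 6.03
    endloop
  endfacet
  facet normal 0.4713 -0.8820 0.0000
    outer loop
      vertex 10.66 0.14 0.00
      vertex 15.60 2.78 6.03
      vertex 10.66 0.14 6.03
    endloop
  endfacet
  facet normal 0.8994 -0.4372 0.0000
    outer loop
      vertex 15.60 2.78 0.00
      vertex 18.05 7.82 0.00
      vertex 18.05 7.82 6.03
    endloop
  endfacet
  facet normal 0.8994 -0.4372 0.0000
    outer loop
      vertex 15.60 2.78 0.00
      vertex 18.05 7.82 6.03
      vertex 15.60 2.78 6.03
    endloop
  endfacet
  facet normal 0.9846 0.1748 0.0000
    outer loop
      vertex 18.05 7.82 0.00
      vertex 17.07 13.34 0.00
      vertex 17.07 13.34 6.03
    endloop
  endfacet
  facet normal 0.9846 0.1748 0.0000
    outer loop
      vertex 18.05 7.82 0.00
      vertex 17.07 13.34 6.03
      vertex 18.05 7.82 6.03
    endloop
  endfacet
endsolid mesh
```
; perimeter-only toolpath
G21 ; units = mm
G90 ; absolute positioning
G28 ; home
; layer 1
G0 Z1.01
G0 X17.07 Y13.34
G1 X13.04 Y17.23
G1 X7.48 Y18.00
G1 X2.54 Y15.36
G1 X0.09 Y10.32
G1 X1.07 Y4.80
G1 X5.10 Y0.91
G1 X10.66 Y0.14
G1 X15.60 Y2.78
G1 X18.05 Y7.82
G1 X17.07 Y13.34
; layer 2
G0 Z2.01
G0 X17.07 Y13.34
G1 X13.04 Y17.23
G1 X7.48 Y18.00
G1 X2.54 Y15.36
G1 X0.09 Y10.32
G1 X1.07 Y4.80
G1 X5.10 Y0.91
G1 X10.66 Y0.14
G1 X15.60 Y2.78
G1 X18.05 Y7.82
G1 X17.07 Y13.34
; layer 3
G0 Z3.02
G0 X17.07 Y13.34
G1 X13.04 Y17.23
G1 X7.48 Y18.00
G1 X2.54 Y15.36
G1 X0.09 Y10.32
G1 X1.07 Y4.80
G1 X5.10 Y0.91
G1 X10.66 Y0.14
G1 X15.60 Y2.78
G1 X18.05 Y7.82
G1 X17.07 Y13.34
; layer 4
G0 Z4.02
G0 X17.07 Y13.34
G1 X13.04 Y17.23
G1 X7.48 Y18.00
G1 X2.54 Y15.36
G1 X0.09 Y10.32
G1 X1.07 Y4.80
G1 X5.10 Y0.91
G1 X10.66 Y0.14
G1 X15.60 Y2.78
G1 X18.05 Y7.82
G1 X17.07 Y13.34
; layer 5
G0 Z5.03
G0 X17.07 Y13.34
G1 X13.04 Y17.23
G1 X7.48 Y18.00
G1 X2.54 Y15.36
G1 X0.09 Y10.32
G1 X1.07 Y4.80
G1 X5.10 Y0.91
G1 X10.66 Y0.14
G1 X15.60 Y2.78
G1 X18.05 Y7.82
G1 X17.07 Y13.34
; layer 6
G0 Z6.03
G0 X17.07 Y13.34
G1 X13.04 Y17.23
G1 X7.48 Y18.00
G1 X2.54 Y15.36
G1 X0.09 Y10.32
G1 X1.07 Y4.80
G1 X5.10 Y0.91
G1 X10.66 Y0.14
G1 X15.60 Y2.78
G1 X18.05 Y7.82
G1 X17.07 Y13.34
M2 ; end

The solid is a regular 10-sided prism (a cylinder approximated with 10 flat sides), circumscribed radius ≈ 9.07 mm, height ≈ 6.03 mm. Slicing at Δz = 1.01 mm — 6 equal slices spanning the solid's height, so layer i sits at z = i·h/6 — gives 6 non-empty perimeters. Each is a 10-segment closed polygon; G0 lifts to the layer z and rapids to the start vertex, then G1 traces the edges.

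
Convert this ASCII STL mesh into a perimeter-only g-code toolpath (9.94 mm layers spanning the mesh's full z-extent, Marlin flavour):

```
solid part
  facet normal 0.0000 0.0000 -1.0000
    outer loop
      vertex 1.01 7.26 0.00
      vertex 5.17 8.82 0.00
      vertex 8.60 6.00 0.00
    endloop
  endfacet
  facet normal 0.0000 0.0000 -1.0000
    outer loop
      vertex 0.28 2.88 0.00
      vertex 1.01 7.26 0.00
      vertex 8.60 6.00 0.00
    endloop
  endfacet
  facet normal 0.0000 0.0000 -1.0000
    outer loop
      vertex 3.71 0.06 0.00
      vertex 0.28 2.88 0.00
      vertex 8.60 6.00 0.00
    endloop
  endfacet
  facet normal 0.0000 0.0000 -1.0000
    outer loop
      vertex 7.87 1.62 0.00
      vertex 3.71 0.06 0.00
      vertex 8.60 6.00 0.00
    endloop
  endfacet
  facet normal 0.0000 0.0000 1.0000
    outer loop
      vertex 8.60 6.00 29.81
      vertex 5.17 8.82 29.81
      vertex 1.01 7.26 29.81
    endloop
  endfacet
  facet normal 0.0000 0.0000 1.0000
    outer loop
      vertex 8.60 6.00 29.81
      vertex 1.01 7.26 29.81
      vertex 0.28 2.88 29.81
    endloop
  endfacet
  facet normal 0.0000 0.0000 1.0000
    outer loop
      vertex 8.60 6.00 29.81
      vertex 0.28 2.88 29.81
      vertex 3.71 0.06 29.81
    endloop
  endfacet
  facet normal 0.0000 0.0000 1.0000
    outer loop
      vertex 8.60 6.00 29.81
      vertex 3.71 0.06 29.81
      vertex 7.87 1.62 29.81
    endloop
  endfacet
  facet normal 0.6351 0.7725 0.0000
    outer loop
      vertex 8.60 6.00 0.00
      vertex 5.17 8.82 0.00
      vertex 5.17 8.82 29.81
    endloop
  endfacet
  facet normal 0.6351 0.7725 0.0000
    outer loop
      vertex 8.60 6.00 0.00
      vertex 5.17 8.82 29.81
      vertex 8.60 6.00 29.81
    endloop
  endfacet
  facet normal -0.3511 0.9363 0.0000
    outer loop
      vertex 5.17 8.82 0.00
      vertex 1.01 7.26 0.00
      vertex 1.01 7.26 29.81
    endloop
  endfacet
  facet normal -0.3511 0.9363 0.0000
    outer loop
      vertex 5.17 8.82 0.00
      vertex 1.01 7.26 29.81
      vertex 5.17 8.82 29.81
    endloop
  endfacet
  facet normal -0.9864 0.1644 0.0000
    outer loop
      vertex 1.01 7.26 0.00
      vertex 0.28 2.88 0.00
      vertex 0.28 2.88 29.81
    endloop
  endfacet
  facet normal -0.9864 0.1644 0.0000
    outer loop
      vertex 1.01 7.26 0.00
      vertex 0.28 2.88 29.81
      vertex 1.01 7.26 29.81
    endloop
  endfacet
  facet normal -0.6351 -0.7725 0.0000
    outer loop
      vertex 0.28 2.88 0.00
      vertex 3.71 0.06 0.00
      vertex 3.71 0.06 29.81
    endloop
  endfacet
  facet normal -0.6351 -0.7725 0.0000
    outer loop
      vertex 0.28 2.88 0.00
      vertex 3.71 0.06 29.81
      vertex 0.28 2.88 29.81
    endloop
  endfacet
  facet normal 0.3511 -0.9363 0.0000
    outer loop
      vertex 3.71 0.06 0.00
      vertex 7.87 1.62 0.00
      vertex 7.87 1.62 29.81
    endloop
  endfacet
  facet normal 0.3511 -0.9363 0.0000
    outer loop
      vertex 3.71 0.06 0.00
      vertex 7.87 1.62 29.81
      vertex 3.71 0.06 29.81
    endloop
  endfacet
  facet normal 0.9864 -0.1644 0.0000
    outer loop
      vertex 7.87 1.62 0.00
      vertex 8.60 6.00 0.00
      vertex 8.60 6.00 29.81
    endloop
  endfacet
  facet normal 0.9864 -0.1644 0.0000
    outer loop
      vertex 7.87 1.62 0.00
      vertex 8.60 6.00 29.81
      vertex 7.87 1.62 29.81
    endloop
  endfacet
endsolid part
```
; perimeter-only toolpath
G21 ; units = mm
G90 ; absolute positioning
G28 ; home
; layer 1
G0 Z9.94
G0 X8.60 Y6.00
G1 X5.17 Y8.82
G1 X1.01 Y7.26
G1 X0.28 Y2.88
G1 X3.71 Y0.06
G1 X7.87 Y1.62
G1 X8.60 Y6.00
; layer 2
G0 Z19.87
G0 X8.60 Y6.00
G1 X5.17 Y8.82
G1 X1.01 Y7.26
G1 X0.28 Y2.88
G1 X3.71 Y0.06
G1 X7.87 Y1.62
G1 X8.60 Y6.00
; layer 3
G0 Z29.81
G0 X8.60 Y6.00
G1 X5.17 Y8.82
G1 X1.01 Y7.26
G1 X0.28 Y2.88
G1 X3.71 Y0.06
G1 X7.87 Y1.62
G1 X8.60 Y6.00
M2 ; end

The solid is a regular 6-sided prism (a cylinder approximated with 6 flat sides), circumscribed radius ≈ 4.44 mm, height ≈ 29.8 mm. Slicing at Δz = 9.94 mm — 3 equal slices spanning the solid's height, so layer i sits at z = i·h/3 — gives 3 non-empty perimeters. Each is a 6-segment closed polygon; G0 lifts to the layer z and rapids to the start vertex, then G1 traces the edges.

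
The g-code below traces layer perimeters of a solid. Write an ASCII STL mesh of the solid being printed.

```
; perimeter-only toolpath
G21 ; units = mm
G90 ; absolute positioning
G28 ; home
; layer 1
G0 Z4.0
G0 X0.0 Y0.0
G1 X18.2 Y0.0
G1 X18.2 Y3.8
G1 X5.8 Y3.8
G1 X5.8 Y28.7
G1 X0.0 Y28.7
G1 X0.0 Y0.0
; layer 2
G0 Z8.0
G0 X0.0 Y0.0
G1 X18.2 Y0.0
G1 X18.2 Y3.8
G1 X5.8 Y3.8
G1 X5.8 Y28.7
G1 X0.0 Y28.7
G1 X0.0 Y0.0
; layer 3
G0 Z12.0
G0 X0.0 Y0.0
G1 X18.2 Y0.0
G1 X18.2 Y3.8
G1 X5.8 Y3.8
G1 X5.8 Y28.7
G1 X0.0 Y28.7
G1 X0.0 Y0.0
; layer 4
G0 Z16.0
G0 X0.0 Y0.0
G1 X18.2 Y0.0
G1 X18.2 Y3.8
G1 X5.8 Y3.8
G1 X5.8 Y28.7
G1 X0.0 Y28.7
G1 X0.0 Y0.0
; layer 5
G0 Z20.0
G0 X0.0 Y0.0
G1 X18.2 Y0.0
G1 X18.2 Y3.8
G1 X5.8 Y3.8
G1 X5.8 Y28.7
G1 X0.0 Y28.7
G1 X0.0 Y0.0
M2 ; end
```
solid part
  facet normal 0.0000 0.0000 -1.0000
    outer loop
      vertex 18.2 3.8 0.0
      vertex 18.2 0.0 0.0
      vertex 0.0 0.0 0.0
    endloop
  endfacet
  facet normal 0.0000 0.0000 -1.0000
    outer loop
      vertex 5.8 3.8 0.0
      vertex 18.2 3.8 0.0
      vertex 0.0 0.0 0.0
    endloop
  endfacet
  facet normal 0.0000 0.0000 -1.0000
    outer loop
      vertex 5.8 28.7 0.0
      vertex 5.8 3.8 0.0
      vertex 0.0 0.0 0.0
    endloop
  endfacet
  facet normal 0.0000 0.0000 -1.0000
    outer loop
      vertex 0.0 28.7 0.0
      vertex 5.8 28.7 0.0
      vertex 0.0 0.0 0.0
    endloop
  endfacet
  facet normal 0.0000 0.0000 1.0000
    outer loop
      vertex 0.0 0.0 20.0
      vertex 18.2 0.0 20.0
      vertex 18.2 3.8 20.0
    endloop
  endfacet
  facet normal 0.0000 0.0000 1.0000
    outer loop
      vertex 0.0 0.0 20.0
      vertex 18.2 3.8 20.0
      vertex 5.8 3.8 20.0
    endloop
  endfacet
  facet normal 0.0000 0.0000 1.0000
    outer loop
      vertex 0.0 0.0 20.0
      vertex 5.8 3.8 20.0
      vertex 5.8 28.7 20.0
    endloop
  endfacet
  facet normal 0.0000 0.0000 1.0000
    outer loop
      vertex 0.0 0.0 20.0
      vertex 5.8 28.7 20.0
      vertex 0.0 28.7 20.0
    endloop
  endfacet
  facet normal 0.0000 -1.0000 0.0000
    outer loop
      vertex 0.0 0.0 0.0
      vertex 18.2 0.0 0.0
      vertex 18.2 0.0 20.0
    endloop
  endfacet
  facet normal 0.0000 -1.0000 0.0000
    outer loop
      vertex 0.0 0.0 0.0
      vertex 18.2 0.0 20.0
      vertex 0.0 0.0 20.0
    endloop
  endfacet
  facet normal 1.0000 0.0000 0.0000
    outer loop
      vertex 18.2 0.0 0.0
      vertex 18.2 3.8 0.0
      vertex 18.2 3.8 20.0
    endloop
  endfacet
  facet normal 1.0000 0.0000 0.0000
    outer loop
      vertex 18.2 0.0 0.0
      vertex 18.2 3.8 20.0
      vertex 18.2 0.0 20.0
    endloop
  endfacet
  facet normal 0.0000 1.0000 0.0000
    outer loop
      vertex 18.2 3.8 0.0
      vertex 5.8 3.8 0.0
      vertex 5.8 3.8 20.0
    endloop
  endfacet
  facet normal 0.0000 1.0000 0.0000
    outer loop
      vertex 18.2 3.8 0.0
      vertex 5.8 3.8 20.0
      vertex 18.2 3.8 20.0
    endloop
  endfacet
  facet normal 1.0000 0.0000 0.0000
    outer loop
      vertex 5.8 3.8 0.0
      vertex 5.8 28.7 0.0
      vertex 5.8 28.7 20.0
    endloop
  endfacet
  facet normal 1.0000 0.0000 0.0000
    outer loop
      vertex 5.8 3.8 0.0
      vertex 5.8 28.7 20.0
      vertex 5.8 3.8 20.0
    endloop
  endfacet
  facet normal 0.0000 1.0000 0.0000
    outer loop
      vertex 5.8 28.7 0.0
      vertex 0.0 28.7 0.0
      vertex 0.0 28.7 20.0
    endloop
  endfacet
  facet normal 0.0000 1.0000 0.0000
    outer loop
      vertex 5.8 28.7 0.0
      vertex 0.0 28.7 20.0
      vertex 5.8 28.7 20.0
    endloop
  endfacet
  facet normal -1.0000 0.0000 0.0000
    outer loop
      vertex 0.0 28.7 0.0
      vertex 0.0 0.0 0.0
      vertex 0.0 0.0 20.0
    endloop
  endfacet
  facet normal -1.0000 0.0000 0.0000
    outer loop
      vertex 0.0 28.7 0.0
      vertex 0.0 0.0 20.0
      vertex 0.0 28.7 20.0
    endloop
  endfacet
endsolid part

The G0 Z moves step by Δz≈4.0 mm. Every layer's G1 loop is the same polygon, so the solid is a straight extrusion of it from z=0 to z≈20. Closing with flat bottom and top caps and triangulating gives 20 facets — an L-shaped prism: outer 18.2 × 28.7 mm, arm thicknesses ≈ 3.8 mm (horizontal) and 5.8 mm (vertical), extruded 20 mm in z.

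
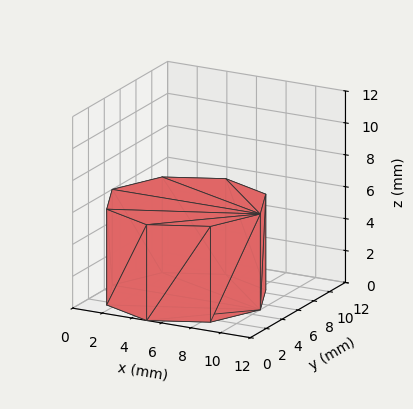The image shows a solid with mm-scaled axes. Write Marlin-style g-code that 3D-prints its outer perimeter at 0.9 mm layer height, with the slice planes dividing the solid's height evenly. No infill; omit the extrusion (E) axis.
Reading the render: the shape is a regular 8-sided prism (a cylinder approximated with 8 flat sides), circumscribed radius ≈ 5 mm, height ≈ 6 mm (dimensions read to the nearest mm from the axis ticks). For the g-code, the solid's height is divided into equal slices at the stated Δz and each level perimeter traced with G1 moves after a G0 lift.

; perimeter-only toolpath
G21 ; units = mm
G90 ; absolute positioning
G28 ; home
; layer 1
G0 Z0.9
G0 X10.0 Y5.0
G1 X8.5 Y8.5
G1 X5.0 Y10.0
G1 X1.5 Y8.5
G1 X0.0 Y5.0
G1 X1.5 Y1.5
G1 X5.0 Y0.0
G1 X8.5 Y1.5
G1 X10.0 Y5.0
; layer 2
G0 Z1.7
G0 X10.0 Y5.0
G1 X8.5 Y8.5
G1 X5.0 Y10.0
G1 X1.5 Y8.5
G1 X0.0 Y5.0
G1 X1.5 Y1.5
G1 X5.0 Y0.0
G1 X8.5 Y1.5
G1 X10.0 Y5.0
; layer 3
G0 Z2.6
G0 X10.0 Y5.0
G1 X8.5 Y8.5
G1 X5.0 Y10.0
G1 X1.5 Y8.5
G1 X0.0 Y5.0
G1 X1.5 Y1.5
G1 X5.0 Y0.0
G1 X8.5 Y1.5
G1 X10.0 Y5.0
; layer 4
G0 Z3.4
G0 X10.0 Y5.0
G1 X8.5 Y8.5
G1 X5.0 Y10.0
G1 X1.5 Y8.5
G1 X0.0 Y5.0
G1 X1.5 Y1.5
G1 X5.0 Y0.0
G1 X8.5 Y1.5
G1 X10.0 Y5.0
; layer 5
G0 Z4.3
G0 X10.0 Y5.0
G1 X8.5 Y8.5
G1 X5.0 Y10.0
G1 X1.5 Y8.5
G1 X0.0 Y5.0
G1 X1.5 Y1.5
G1 X5.0 Y0.0
G1 X8.5 Y1.5
G1 X10.0 Y5.0
; layer 6
G0 Z5.1
G0 X10.0 Y5.0
G1 X8.5 Y8.5
G1 X5.0 Y10.0
G1 X1.5 Y8.5
G1 X0.0 Y5.0
G1 X1.5 Y1.5
G1 X5.0 Y0.0
G1 X8.5 Y1.5
G1 X10.0 Y5.0
; layer 7
G0 Z6.0
G0 X10.0 Y5.0
G1 X8.5 Y8.5
G1 X5.0 Y10.0
G1 X1.5 Y8.5
G1 X0.0 Y5.0
G1 X1.5 Y1.5
G1 X5.0 Y0.0
G1 X8.5 Y1.5
G1 X10.0 Y5.0
M2 ; end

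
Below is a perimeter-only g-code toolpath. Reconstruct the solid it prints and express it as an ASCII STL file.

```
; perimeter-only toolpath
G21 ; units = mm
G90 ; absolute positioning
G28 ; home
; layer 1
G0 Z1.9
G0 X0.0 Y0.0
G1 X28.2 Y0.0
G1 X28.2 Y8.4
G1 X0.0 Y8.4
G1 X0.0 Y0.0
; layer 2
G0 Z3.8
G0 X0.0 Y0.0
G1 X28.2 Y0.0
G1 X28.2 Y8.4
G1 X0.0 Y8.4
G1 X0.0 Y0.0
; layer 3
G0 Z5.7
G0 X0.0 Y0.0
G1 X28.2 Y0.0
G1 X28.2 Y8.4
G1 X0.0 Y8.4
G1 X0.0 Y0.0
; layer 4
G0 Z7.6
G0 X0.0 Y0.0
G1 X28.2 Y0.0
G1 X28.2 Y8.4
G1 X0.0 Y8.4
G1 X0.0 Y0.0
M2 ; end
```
solid part
  facet normal 0.0000 0.0000 -1.0000
    outer loop
      vertex 28.2 8.4 0.0
      vertex 28.2 0.0 0.0
      vertex 0.0 0.0 0.0
    endloop
  endfacet
  facet normal 0.0000 0.0000 -1.0000
    outer loop
      vertex 0.0 8.4 0.0
      vertex 28.2 8.4 0.0
      vertex 0.0 0.0 0.0
    endloop
  endfacet
  facet normal 0.0000 0.0000 1.0000
    outer loop
      vertex 0.0 0.0 7.6
      vertex 28.2 0.0 7.6
      vertex 28.2 8.4 7.6
    endloop
  endfacet
  facet normal 0.0000 0.0000 1.0000
    outer loop
      vertex 0.0 0.0 7.6
      vertex 28.2 8.4 7.6
      vertex 0.0 8.4 7.6
    endloop
  endfacet
  facet normal 0.0000 -1.0000 0.0000
    outer loop
      vertex 0.0 0.0 0.0
      vertex 28.2 0.0 0.0
      vertex 28.2 0.0 7.6
    endloop
  endfacet
  facet normal 0.0000 -1.0000 0.0000
    outer loop
      vertex 0.0 0.0 0.0
      vertex 28.2 0.0 7.6
      vertex 0.0 0.0 7.6
    endloop
  endfacet
  facet normal 0.0000 1.0000 0.0000
    outer loop
      vertex 28.2 8.4 7.6
      vertex 28.2 8.4 0.0
      vertex 0.0 8.4 0.0
    endloop
  endfacet
  facet normal 0.0000 1.0000 0.0000
    outer loop
      vertex 0.0 8.4 7.6
      vertex 28.2 8.4 7.6
      vertex 0.0 8.4 0.0
    endloop
  endfacet
  facet normal -1.0000 0.0000 0.0000
    outer loop
      vertex 0.0 8.4 7.6
      vertex 0.0 8.4 0.0
      vertex 0.0 0.0 0.0
    endloop
  endfacet
  facet normal -1.0000 0.0000 0.0000
    outer loop
      vertex 0.0 0.0 7.6
      vertex 0.0 8.4 7.6
      vertex 0.0 0.0 0.0
    endloop
  endfacet
  facet normal 1.0000 0.0000 0.0000
    outer loop
      vertex 28.2 0.0 0.0
      vertex 28.2 8.4 0.0
      vertex 28.2 8.4 7.6
    endloop
  endfacet
  facet normal 1.0000 0.0000 0.0000
    outer loop
      vertex 28.2 0.0 0.0
      vertex 28.2 8.4 7.6
      vertex 28.2 0.0 7.6
    endloop
  endfacet
endsolid part

The G0 Z moves step by Δz≈1.9 mm. Every layer's G1 loop is the same polygon, so the solid is a straight extrusion of it from z=0 to z≈7.6. Closing with flat bottom and top caps and triangulating gives 12 facets — a rectangular box, roughly 28.2 × 8.4 mm footprint and 7.6 mm tall.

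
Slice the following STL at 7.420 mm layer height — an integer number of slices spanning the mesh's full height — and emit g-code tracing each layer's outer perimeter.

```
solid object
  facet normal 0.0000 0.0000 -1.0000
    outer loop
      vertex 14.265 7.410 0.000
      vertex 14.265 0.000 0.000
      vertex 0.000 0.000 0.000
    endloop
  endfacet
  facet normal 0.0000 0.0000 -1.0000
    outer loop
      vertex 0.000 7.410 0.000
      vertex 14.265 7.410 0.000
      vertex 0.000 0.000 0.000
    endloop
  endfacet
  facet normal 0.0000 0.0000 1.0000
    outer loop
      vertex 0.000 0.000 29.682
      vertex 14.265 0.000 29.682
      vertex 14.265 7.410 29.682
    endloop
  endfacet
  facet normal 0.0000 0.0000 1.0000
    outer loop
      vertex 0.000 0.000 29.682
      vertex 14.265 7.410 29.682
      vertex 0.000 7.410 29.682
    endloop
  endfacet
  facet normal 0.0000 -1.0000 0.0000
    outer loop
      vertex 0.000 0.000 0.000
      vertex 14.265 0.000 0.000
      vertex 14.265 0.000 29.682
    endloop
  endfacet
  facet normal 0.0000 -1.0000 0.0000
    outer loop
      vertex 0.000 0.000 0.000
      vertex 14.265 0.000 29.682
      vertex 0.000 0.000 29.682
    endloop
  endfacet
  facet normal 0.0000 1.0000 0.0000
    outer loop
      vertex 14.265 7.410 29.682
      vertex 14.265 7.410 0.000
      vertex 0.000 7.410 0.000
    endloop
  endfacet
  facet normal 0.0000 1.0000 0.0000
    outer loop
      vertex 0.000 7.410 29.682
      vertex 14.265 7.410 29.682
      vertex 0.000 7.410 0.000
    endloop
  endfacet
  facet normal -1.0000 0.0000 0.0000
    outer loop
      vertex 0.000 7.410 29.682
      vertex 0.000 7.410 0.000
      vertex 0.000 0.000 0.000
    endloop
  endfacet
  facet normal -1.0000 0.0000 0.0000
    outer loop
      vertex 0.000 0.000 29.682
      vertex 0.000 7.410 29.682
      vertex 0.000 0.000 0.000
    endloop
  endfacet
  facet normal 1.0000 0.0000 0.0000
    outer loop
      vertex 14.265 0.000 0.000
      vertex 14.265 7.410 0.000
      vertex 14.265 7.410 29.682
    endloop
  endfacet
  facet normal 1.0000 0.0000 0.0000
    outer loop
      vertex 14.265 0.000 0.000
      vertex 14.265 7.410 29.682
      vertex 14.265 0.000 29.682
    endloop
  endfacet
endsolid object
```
; perimeter-only toolpath
G21 ; units = mm
G90 ; absolute positioning
G28 ; home
; layer 1
G0 Z7.420
G0 X0.000 Y0.000
G1 X14.265 Y0.000
G1 X14.265 Y7.410
G1 X0.000 Y7.410
G1 X0.000 Y0.000
; layer 2
G0 Z14.841
G0 X0.000 Y0.000
G1 X14.265 Y0.000
G1 X14.265 Y7.410
G1 X0.000 Y7.410
G1 X0.000 Y0.000
; layer 3
G0 Z22.261
G0 X0.000 Y0.000
G1 X14.265 Y0.000
G1 X14.265 Y7.410
G1 X0.000 Y7.410
G1 X0.000 Y0.000
; layer 4
G0 Z29.682
G0 X0.000 Y0.000
G1 X14.265 Y0.000
G1 X14.265 Y7.410
G1 X0.000 Y7.410
G1 X0.000 Y0.000
M2 ; end

The solid is a rectangular box, roughly 14.3 × 7.41 mm footprint and 29.7 mm tall. Slicing at Δz = 7.420 mm — 4 equal slices spanning the solid's height, so layer i sits at z = i·h/4 — gives 4 non-empty perimeters. Each is a 4-segment closed polygon; G0 lifts to the layer z and rapids to the start vertex, then G1 traces the edges.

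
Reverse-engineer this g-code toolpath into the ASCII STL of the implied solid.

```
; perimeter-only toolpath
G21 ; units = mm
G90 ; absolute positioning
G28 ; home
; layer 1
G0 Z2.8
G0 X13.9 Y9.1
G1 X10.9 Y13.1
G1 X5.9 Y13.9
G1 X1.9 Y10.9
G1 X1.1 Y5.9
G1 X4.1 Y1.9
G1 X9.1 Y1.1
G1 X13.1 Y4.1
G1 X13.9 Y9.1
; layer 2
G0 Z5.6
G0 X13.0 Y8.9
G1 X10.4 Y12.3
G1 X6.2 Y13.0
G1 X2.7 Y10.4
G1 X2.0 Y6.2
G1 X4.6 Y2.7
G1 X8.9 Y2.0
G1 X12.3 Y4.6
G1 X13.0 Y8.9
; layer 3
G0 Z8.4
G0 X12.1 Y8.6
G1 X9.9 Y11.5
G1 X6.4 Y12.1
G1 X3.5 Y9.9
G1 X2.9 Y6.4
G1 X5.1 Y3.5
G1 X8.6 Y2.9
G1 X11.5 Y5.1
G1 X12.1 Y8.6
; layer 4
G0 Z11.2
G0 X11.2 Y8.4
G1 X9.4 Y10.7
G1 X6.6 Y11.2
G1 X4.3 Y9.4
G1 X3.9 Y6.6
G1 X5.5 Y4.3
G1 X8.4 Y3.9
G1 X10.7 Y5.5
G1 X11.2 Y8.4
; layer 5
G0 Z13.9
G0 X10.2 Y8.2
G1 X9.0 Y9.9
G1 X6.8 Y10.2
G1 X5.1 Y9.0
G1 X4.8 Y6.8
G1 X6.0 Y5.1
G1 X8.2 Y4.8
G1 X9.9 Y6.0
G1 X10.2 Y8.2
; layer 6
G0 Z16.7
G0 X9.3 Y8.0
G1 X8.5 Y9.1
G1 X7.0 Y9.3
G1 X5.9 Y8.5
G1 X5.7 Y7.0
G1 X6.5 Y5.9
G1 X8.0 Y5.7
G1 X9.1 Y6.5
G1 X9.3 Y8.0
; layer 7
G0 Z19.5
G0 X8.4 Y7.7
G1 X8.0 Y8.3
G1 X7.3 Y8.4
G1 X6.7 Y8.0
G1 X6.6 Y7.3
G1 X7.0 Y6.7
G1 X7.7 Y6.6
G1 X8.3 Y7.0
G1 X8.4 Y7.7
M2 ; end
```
solid part
  facet normal 0.0000 0.0000 -1.0000
    outer loop
      vertex 5.7 14.8 0.0
      vertex 11.4 13.9 0.0
      vertex 14.8 9.3 0.0
    endloop
  endfacet
  facet normal 0.0000 0.0000 -1.0000
    outer loop
      vertex 1.1 11.4 0.0
      vertex 5.7 14.8 0.0
      vertex 14.8 9.3 0.0
    endloop
  endfacet
  facet normal 0.0000 0.0000 -1.0000
    outer loop
      vertex 0.2 5.7 0.0
      vertex 1.1 11.4 0.0
      vertex 14.8 9.3 0.0
    endloop
  endfacet
  facet normal 0.0000 0.0000 -1.0000
    outer loop
      vertex 3.6 1.1 0.0
      vertex 0.2 5.7 0.0
      vertex 14.8 9.3 0.0
    endloop
  endfacet
  facet normal 0.0000 0.0000 -1.0000
    outer loop
      vertex 9.3 0.2 0.0
      vertex 3.6 1.1 0.0
      vertex 14.8 9.3 0.0
    endloop
  endfacet
  facet normal 0.0000 0.0000 -1.0000
    outer loop
      vertex 13.9 3.6 0.0
      vertex 9.3 0.2 0.0
      vertex 14.8 9.3 0.0
    endloop
  endfacet
  facet normal 0.7678 0.5675 0.2972
    outer loop
      vertex 14.8 9.3 0.0
      vertex 11.4 13.9 0.0
      vertex 7.5 7.5 22.3
    endloop
  endfacet
  facet normal 0.1489 0.9433 0.2968
    outer loop
      vertex 11.4 13.9 0.0
      vertex 5.7 14.8 0.0
      vertex 7.5 7.5 22.3
    endloop
  endfacet
  facet normal -0.5675 0.7678 0.2972
    outer loop
      vertex 5.7 14.8 0.0
      vertex 1.1 11.4 0.0
      vertex 7.5 7.5 22.3
    endloop
  endfacet
  facet normal -0.9433 0.1489 0.2968
    outer loop
      vertex 1.1 11.4 0.0
      vertex 0.2 5.7 0.0
      vertex 7.5 7.5 22.3
    endloop
  endfacet
  facet normal -0.7678 -0.5675 0.2972
    outer loop
      vertex 0.2 5.7 0.0
      vertex 3.6 1.1 0.0
      vertex 7.5 7.5 22.3
    endloop
  endfacet
  facet normal -0.1489 -0.9433 0.2968
    outer loop
      vertex 3.6 1.1 0.0
      vertex 9.3 0.2 0.0
      vertex 7.5 7.5 22.3
    endloop
  endfacet
  facet normal 0.5675 -0.7678 0.2972
    outer loop
      vertex 9.3 0.2 0.0
      vertex 13.9 3.6 0.0
      vertex 7.5 7.5 22.3
    endloop
  endfacet
  facet normal 0.9433 -0.1489 0.2968
    outer loop
      vertex 13.9 3.6 0.0
      vertex 14.8 9.3 0.0
      vertex 7.5 7.5 22.3
    endloop
  endfacet
endsolid part

The G0 Z moves step by Δz≈2.8 mm. The G1 loops shrink linearly with z, so the solid tapers from its base footprint up to z≈22.3. Closing with a flat bottom cap and the tapered top and triangulating gives 14 facets — a regular 8-sided pyramid, base circumscribed radius ≈ 7.5 mm, apex at z ≈ 22.3 mm.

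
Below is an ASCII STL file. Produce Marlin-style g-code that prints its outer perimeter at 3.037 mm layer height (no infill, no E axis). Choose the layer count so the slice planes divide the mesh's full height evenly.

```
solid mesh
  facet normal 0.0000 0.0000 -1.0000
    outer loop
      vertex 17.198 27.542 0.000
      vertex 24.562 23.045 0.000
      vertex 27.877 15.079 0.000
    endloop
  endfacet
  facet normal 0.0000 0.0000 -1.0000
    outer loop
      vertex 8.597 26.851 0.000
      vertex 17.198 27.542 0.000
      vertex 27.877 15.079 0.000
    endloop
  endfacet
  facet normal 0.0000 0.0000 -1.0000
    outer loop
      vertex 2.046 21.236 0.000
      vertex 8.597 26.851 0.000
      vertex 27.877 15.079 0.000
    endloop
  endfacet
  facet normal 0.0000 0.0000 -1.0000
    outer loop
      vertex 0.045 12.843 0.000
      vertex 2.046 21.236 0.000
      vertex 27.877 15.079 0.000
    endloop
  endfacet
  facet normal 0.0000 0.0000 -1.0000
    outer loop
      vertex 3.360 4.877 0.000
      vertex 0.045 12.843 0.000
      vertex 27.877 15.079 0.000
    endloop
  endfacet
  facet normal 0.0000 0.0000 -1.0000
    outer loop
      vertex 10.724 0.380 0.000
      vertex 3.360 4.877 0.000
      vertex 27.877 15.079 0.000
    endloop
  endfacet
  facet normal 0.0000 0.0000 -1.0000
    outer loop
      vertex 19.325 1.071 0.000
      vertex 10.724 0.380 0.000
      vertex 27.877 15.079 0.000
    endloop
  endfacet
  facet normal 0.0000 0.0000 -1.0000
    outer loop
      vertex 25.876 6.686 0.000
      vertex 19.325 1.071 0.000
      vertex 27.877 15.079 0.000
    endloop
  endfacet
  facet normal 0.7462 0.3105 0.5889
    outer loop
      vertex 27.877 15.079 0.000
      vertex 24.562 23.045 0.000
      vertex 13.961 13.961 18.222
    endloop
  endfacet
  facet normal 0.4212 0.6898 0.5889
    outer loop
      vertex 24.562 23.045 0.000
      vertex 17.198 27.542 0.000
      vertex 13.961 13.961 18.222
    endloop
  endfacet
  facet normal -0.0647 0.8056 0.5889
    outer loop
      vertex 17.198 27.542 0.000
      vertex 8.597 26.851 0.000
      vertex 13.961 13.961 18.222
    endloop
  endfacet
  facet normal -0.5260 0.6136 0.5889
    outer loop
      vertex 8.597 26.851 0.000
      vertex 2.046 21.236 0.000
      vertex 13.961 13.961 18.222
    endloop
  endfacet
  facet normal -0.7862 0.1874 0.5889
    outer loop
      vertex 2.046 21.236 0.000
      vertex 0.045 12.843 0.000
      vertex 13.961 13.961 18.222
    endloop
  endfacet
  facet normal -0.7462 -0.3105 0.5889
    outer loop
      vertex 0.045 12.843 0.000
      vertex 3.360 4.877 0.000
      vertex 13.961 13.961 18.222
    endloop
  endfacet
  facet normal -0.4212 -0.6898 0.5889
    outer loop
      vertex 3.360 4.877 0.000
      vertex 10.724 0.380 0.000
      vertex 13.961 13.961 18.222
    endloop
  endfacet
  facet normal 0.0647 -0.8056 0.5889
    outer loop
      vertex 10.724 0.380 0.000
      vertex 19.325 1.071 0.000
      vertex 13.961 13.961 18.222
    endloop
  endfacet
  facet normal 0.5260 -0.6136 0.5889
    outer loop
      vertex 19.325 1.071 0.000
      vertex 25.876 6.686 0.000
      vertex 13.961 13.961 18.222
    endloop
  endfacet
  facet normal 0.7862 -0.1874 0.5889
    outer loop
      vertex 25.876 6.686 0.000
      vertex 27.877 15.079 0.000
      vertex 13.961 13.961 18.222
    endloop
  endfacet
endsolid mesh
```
; perimeter-only toolpath
G21 ; units = mm
G90 ; absolute positioning
G28 ; home
; layer 1
G0 Z3.037
G0 X25.558 Y14.893
G1 X22.795 Y21.531
G1 X16.659 Y25.278
G1 X9.491 Y24.703
G1 X4.032 Y20.023
G1 X2.364 Y13.029
G1 X5.127 Y6.391
G1 X11.264 Y2.644
G1 X18.431 Y3.219
G1 X23.890 Y7.899
G1 X25.558 Y14.893
; layer 2
G0 Z6.074
G0 X23.238 Y14.706
G1 X21.028 Y20.017
G1 X16.119 Y23.015
G1 X10.385 Y22.554
G1 X6.018 Y18.811
G1 X4.684 Y13.216
G1 X6.894 Y7.905
G1 X11.803 Y4.907
G1 X17.537 Y5.368
G1 X21.904 Y9.111
G1 X23.238 Y14.706
; layer 3
G0 Z9.111
G0 X20.919 Y14.520
G1 X19.262 Y18.503
G1 X15.579 Y20.752
G1 X11.279 Y20.406
G1 X8.004 Y17.599
G1 X7.003 Y13.402
G1 X8.661 Y9.419
G1 X12.343 Y7.171
G1 X16.643 Y7.516
G1 X19.919 Y10.323
G1 X20.919 Y14.520
; layer 4
G0 Z12.148
G0 X18.600 Y14.334
G1 X17.495 Y16.989
G1 X15.040 Y18.488
G1 X12.173 Y18.258
G1 X9.989 Y16.386
G1 X9.322 Y13.588
G1 X10.427 Y10.933
G1 X12.882 Y9.434
G1 X15.749 Y9.664
G1 X17.933 Y11.536
G1 X18.600 Y14.334
; layer 5
G0 Z15.185
G0 X16.280 Y14.147
G1 X15.728 Y15.475
G1 X14.501 Y16.224
G1 X13.067 Y16.109
G1 X11.975 Y15.174
G1 X11.642 Y13.775
G1 X12.194 Y12.447
G1 X13.421 Y11.697
G1 X14.855 Y11.813
G1 X15.947 Y12.748
G1 X16.280 Y14.147
M2 ; end

The solid is a regular 10-sided pyramid, base circumscribed radius ≈ 14 mm, apex at z ≈ 18.2 mm. Slicing at Δz = 3.037 mm — 6 equal slices spanning the solid's height, so layer i sits at z = i·h/6 — gives 5 non-empty perimeters. Each is a 10-segment closed polygon; G0 lifts to the layer z and rapids to the start vertex, then G1 traces the edges. The cross-section shrinks linearly with z (the slice at the apex is degenerate and omitted).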